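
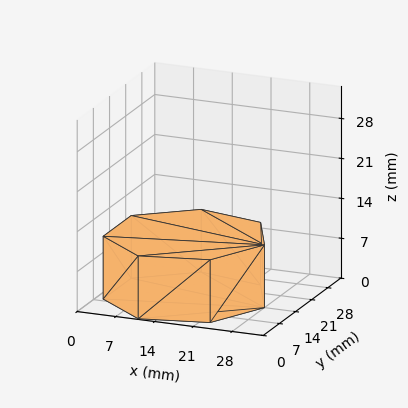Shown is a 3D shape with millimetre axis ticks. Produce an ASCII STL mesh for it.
Reading the render: the shape is a regular 7-sided prism (a cylinder approximated with 7 flat sides), circumscribed radius ≈ 14 mm, height ≈ 11 mm (dimensions read to the nearest mm from the axis ticks). For the STL, each face is triangulated and given an outward normal.

solid part
  facet normal 0.0000 0.0000 -1.0000
    outer loop
      vertex 10.88 27.65 0.00
      vertex 22.73 24.95 0.00
      vertex 28.00 14.00 0.00
    endloop
  endfacet
  facet normal 0.0000 0.0000 -1.0000
    outer loop
      vertex 1.39 20.07 0.00
      vertex 10.88 27.65 0.00
      vertex 28.00 14.00 0.00
    endloop
  endfacet
  facet normal 0.0000 0.0000 -1.0000
    outer loop
      vertex 1.39 7.93 0.00
      vertex 1.39 20.07 0.00
      vertex 28.00 14.00 0.00
    endloop
  endfacet
  facet normal 0.0000 0.0000 -1.0000
    outer loop
      vertex 10.88 0.35 0.00
      vertex 1.39 7.93 0.00
      vertex 28.00 14.00 0.00
    endloop
  endfacet
  facet normal 0.0000 0.0000 -1.0000
    outer loop
      vertex 22.73 3.05 0.00
      vertex 10.88 0.35 0.00
      vertex 28.00 14.00 0.00
    endloop
  endfacet
  facet normal 0.0000 0.0000 1.0000
    outer loop
      vertex 28.00 14.00 11.00
      vertex 22.73 24.95 11.00
      vertex 10.88 27.65 11.00
    endloop
  endfacet
  facet normal 0.0000 0.0000 1.0000
    outer loop
      vertex 28.00 14.00 11.00
      vertex 10.88 27.65 11.00
      vertex 1.39 20.07 11.00
    endloop
  endfacet
  facet normal 0.0000 0.0000 1.0000
    outer loop
      vertex 28.00 14.00 11.00
      vertex 1.39 20.07 11.00
      vertex 1.39 7.93 11.00
    endloop
  endfacet
  facet normal 0.0000 0.0000 1.0000
    outer loop
      vertex 28.00 14.00 11.00
      vertex 1.39 7.93 11.00
      vertex 10.88 0.35 11.00
    endloop
  endfacet
  facet normal 0.0000 0.0000 1.0000
    outer loop
      vertex 28.00 14.00 11.00
      vertex 10.88 0.35 11.00
      vertex 22.73 3.05 11.00
    endloop
  endfacet
  facet normal 0.9011 0.4337 0.0000
    outer loop
      vertex 28.00 14.00 0.00
      vertex 22.73 24.95 0.00
      vertex 22.73 24.95 11.00
    endloop
  endfacet
  facet normal 0.9011 0.4337 0.0000
    outer loop
      vertex 28.00 14.00 0.00
      vertex 22.73 24.95 11.00
      vertex 28.00 14.00 11.00
    endloop
  endfacet
  facet normal 0.2222 0.9750 0.0000
    outer loop
      vertex 22.73 24.95 0.00
      vertex 10.88 27.65 0.00
      vertex 10.88 27.65 11.00
    endloop
  endfacet
  facet normal 0.2222 0.9750 0.0000
    outer loop
      vertex 22.73 24.95 0.00
      vertex 10.88 27.65 11.00
      vertex 22.73 24.95 11.00
    endloop
  endfacet
  facet normal -0.6241 0.7814 0.0000
    outer loop
      vertex 10.88 27.65 0.00
      vertex 1.39 20.07 0.00
      vertex 1.39 20.07 11.00
    endloop
  endfacet
  facet normal -0.6241 0.7814 0.0000
    outer loop
      vertex 10.88 27.65 0.00
      vertex 1.39 20.07 11.00
      vertex 10.88 27.65 11.00
    endloop
  endfacet
  facet normal -1.0000 0.0000 0.0000
    outer loop
      vertex 1.39 20.07 0.00
      vertex 1.39 7.93 0.00
      vertex 1.39 7.93 11.00
    endloop
  endfacet
  facet normal -1.0000 0.0000 0.0000
    outer loop
      vertex 1.39 20.07 0.00
      vertex 1.39 7.93 11.00
      vertex 1.39 20.07 11.00
    endloop
  endfacet
  facet normal -0.6241 -0.7814 0.0000
    outer loop
      vertex 1.39 7.93 0.00
      vertex 10.88 0.35 0.00
      vertex 10.88 0.35 11.00
    endloop
  endfacet
  facet normal -0.6241 -0.7814 0.0000
    outer loop
      vertex 1.39 7.93 0.00
      vertex 10.88 0.35 11.00
      vertex 1.39 7.93 11.00
    endloop
  endfacet
  facet normal 0.2222 -0.9750 0.0000
    outer loop
      vertex 10.88 0.35 0.00
      vertex 22.73 3.05 0.00
      vertex 22.73 3.05 11.00
    endloop
  endfacet
  facet normal 0.2222 -0.9750 0.0000
    outer loop
      vertex 10.88 0.35 0.00
      vertex 22.73 3.05 11.00
      vertex 10.88 0.35 11.00
    endloop
  endfacet
  facet normal 0.9011 -0.4337 0.0000
    outer loop
      vertex 22.73 3.05 0.00
      vertex 28.00 14.00 0.00
      vertex 28.00 14.00 11.00
    endloop
  endfacet
  facet normal 0.9011 -0.4337 0.0000
    outer loop
      vertex 22.73 3.05 0.00
      vertex 28.00 14.00 11.00
      vertex 22.73 3.05 11.00
    endloop
  endfacet
endsolid part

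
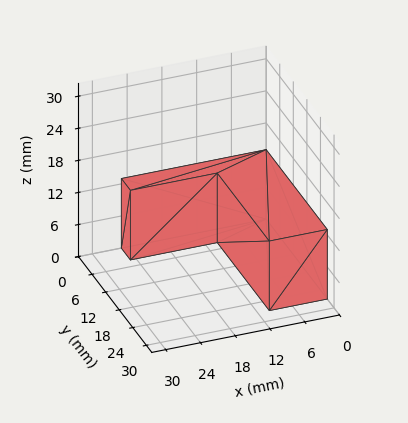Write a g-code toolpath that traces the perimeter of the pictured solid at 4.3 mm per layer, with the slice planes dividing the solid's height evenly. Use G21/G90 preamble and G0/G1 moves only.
Reading the render: the shape is an L-shaped prism: outer 25 × 27 mm, arm thicknesses ≈ 4 mm (horizontal) and 10 mm (vertical), extruded 13 mm in z (dimensions read to the nearest mm from the axis ticks). For the g-code, the solid's height is divided into equal slices at the stated Δz and each level perimeter traced with G1 moves after a G0 lift.

; perimeter-only toolpath
G21 ; units = mm
G90 ; absolute positioning
G28 ; home
; layer 1
G0 Z4.3
G0 X0.0 Y0.0
G1 X25.0 Y0.0
G1 X25.0 Y4.0
G1 X10.0 Y4.0
G1 X10.0 Y27.0
G1 X0.0 Y27.0
G1 X0.0 Y0.0
; layer 2
G0 Z8.7
G0 X0.0 Y0.0
G1 X25.0 Y0.0
G1 X25.0 Y4.0
G1 X10.0 Y4.0
G1 X10.0 Y27.0
G1 X0.0 Y27.0
G1 X0.0 Y0.0
; layer 3
G0 Z13.0
G0 X0.0 Y0.0
G1 X25.0 Y0.0
G1 X25.0 Y4.0
G1 X10.0 Y4.0
G1 X10.0 Y27.0
G1 X0.0 Y27.0
G1 X0.0 Y0.0
M2 ; end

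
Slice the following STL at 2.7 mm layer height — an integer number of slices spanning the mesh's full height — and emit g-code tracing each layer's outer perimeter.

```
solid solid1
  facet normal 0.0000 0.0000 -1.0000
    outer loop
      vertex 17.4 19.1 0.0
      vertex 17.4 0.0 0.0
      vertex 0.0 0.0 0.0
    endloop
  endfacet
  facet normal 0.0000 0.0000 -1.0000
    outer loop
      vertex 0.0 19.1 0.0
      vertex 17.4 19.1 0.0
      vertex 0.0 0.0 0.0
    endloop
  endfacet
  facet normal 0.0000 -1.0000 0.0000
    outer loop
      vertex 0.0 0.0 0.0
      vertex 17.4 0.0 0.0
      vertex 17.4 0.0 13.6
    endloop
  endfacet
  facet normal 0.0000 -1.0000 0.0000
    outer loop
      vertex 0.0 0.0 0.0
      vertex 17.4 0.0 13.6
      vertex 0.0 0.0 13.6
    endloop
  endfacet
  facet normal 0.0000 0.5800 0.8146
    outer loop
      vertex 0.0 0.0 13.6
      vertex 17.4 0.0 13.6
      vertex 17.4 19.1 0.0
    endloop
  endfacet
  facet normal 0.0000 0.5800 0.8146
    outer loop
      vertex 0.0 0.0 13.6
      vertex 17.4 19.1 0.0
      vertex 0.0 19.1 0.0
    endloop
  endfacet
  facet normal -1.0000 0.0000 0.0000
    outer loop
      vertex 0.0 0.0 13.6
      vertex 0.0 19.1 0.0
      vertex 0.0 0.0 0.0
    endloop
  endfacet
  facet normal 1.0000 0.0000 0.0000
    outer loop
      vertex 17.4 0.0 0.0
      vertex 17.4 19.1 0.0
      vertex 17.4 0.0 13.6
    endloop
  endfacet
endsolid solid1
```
; perimeter-only toolpath
G21 ; units = mm
G90 ; absolute positioning
G28 ; home
; layer 1
G0 Z2.7
G0 X0.0 Y0.0
G1 X17.4 Y0.0
G1 X17.4 Y15.3
G1 X0.0 Y15.3
G1 X0.0 Y0.0
; layer 2
G0 Z5.4
G0 X0.0 Y0.0
G1 X17.4 Y0.0
G1 X17.4 Y11.5
G1 X0.0 Y11.5
G1 X0.0 Y0.0
; layer 3
G0 Z8.2
G0 X0.0 Y0.0
G1 X17.4 Y0.0
G1 X17.4 Y7.6
G1 X0.0 Y7.6
G1 X0.0 Y0.0
; layer 4
G0 Z10.9
G0 X0.0 Y0.0
G1 X17.4 Y0.0
G1 X17.4 Y3.8
G1 X0.0 Y3.8
G1 X0.0 Y0.0
M2 ; end

The solid is a wedge (ramp): 17.4 × 19.1 mm base, rising to 13.6 mm along the y=0 edge and sloping linearly to z=0 at y=19.1. Slicing at Δz = 2.7 mm — 5 equal slices spanning the solid's height, so layer i sits at z = i·h/5 — gives 4 non-empty perimeters. Each is a 4-segment closed polygon; G0 lifts to the layer z and rapids to the start vertex, then G1 traces the edges. The cross-section shrinks linearly with z (the slice at the apex is degenerate and omitted).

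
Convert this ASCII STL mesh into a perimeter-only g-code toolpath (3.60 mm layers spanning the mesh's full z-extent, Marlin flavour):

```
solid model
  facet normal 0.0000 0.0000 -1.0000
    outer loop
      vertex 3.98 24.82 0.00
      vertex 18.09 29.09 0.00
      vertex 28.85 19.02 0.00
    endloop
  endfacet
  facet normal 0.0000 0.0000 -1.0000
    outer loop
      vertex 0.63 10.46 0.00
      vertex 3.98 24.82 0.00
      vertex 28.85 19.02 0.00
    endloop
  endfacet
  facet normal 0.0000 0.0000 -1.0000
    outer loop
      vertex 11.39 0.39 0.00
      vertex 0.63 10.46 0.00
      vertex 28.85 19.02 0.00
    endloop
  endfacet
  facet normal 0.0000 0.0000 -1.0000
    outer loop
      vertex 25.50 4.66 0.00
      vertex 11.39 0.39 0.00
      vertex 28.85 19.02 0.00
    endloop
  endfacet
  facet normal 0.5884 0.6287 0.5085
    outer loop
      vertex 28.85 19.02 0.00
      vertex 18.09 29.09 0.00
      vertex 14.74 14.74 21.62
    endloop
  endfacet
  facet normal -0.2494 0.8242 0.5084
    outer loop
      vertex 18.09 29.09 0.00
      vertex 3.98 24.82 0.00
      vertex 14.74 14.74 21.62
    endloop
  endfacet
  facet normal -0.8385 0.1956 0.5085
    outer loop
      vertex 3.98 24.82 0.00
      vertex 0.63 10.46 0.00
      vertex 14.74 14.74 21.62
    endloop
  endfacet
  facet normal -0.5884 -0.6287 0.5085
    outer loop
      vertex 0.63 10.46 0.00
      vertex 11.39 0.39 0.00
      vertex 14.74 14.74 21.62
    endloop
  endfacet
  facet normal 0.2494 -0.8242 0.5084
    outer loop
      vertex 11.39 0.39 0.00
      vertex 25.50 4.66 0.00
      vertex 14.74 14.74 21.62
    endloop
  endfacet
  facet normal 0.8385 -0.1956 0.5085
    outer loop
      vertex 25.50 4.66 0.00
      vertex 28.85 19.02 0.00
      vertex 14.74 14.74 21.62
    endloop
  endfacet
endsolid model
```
; perimeter-only toolpath
G21 ; units = mm
G90 ; absolute positioning
G28 ; home
; layer 1
G0 Z3.60
G0 X26.50 Y18.31
G1 X17.53 Y26.70
G1 X5.77 Y23.14
G1 X2.98 Y11.17
G1 X11.95 Y2.78
G1 X23.71 Y6.34
G1 X26.50 Y18.31
; layer 2
G0 Z7.21
G0 X24.15 Y17.59
G1 X16.97 Y24.31
G1 X7.57 Y21.46
G1 X5.33 Y11.89
G1 X12.51 Y5.17
G1 X21.91 Y8.02
G1 X24.15 Y17.59
; layer 3
G0 Z10.81
G0 X21.80 Y16.88
G1 X16.41 Y21.91
G1 X9.36 Y19.78
G1 X7.69 Y12.60
G1 X13.07 Y7.57
G1 X20.12 Y9.70
G1 X21.80 Y16.88
; layer 4
G0 Z14.41
G0 X19.44 Y16.17
G1 X15.86 Y19.52
G1 X11.15 Y18.10
G1 X10.04 Y13.31
G1 X13.62 Y9.96
G1 X18.33 Y11.38
G1 X19.44 Y16.17
; layer 5
G0 Z18.02
G0 X17.09 Y15.45
G1 X15.30 Y17.13
G1 X12.95 Y16.42
G1 X12.39 Y14.03
G1 X14.18 Y12.35
G1 X16.53 Y13.06
G1 X17.09 Y15.45
M2 ; end

The solid is a regular 6-sided pyramid, base circumscribed radius ≈ 14.7 mm, apex at z ≈ 21.6 mm. Slicing at Δz = 3.60 mm — 6 equal slices spanning the solid's height, so layer i sits at z = i·h/6 — gives 5 non-empty perimeters. Each is a 6-segment closed polygon; G0 lifts to the layer z and rapids to the start vertex, then G1 traces the edges. The cross-section shrinks linearly with z (the slice at the apex is degenerate and omitted).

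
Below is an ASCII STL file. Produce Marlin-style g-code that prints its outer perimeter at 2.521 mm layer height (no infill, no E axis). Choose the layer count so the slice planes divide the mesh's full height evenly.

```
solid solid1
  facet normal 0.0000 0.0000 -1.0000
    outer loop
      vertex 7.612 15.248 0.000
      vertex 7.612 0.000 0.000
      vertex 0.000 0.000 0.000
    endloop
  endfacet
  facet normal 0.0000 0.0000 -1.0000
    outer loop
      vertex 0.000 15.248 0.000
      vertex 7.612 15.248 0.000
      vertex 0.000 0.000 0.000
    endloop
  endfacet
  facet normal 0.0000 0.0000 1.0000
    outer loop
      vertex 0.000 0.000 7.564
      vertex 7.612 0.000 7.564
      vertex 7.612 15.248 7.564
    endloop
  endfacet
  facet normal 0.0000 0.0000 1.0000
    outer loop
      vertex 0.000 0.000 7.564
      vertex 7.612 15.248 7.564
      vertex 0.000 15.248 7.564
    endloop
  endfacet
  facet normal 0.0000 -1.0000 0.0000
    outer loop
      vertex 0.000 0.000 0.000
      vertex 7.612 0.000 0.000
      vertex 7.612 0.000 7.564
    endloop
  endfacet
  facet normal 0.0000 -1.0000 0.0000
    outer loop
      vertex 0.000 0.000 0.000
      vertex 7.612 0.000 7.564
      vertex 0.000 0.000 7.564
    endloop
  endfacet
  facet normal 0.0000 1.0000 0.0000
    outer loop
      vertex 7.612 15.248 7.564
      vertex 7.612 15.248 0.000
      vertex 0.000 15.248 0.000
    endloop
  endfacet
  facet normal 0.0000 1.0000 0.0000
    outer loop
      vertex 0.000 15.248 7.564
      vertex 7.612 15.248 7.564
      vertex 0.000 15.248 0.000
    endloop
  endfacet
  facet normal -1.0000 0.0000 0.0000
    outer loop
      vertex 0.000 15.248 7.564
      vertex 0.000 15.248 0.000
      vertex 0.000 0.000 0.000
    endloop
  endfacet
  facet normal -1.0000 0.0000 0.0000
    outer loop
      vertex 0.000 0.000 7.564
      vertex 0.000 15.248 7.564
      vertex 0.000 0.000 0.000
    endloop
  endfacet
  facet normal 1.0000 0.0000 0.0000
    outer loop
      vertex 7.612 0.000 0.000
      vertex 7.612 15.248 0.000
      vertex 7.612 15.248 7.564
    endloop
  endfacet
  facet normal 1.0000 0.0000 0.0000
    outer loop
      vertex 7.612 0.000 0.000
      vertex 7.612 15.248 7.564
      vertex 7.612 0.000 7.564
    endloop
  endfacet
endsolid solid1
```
; perimeter-only toolpath
G21 ; units = mm
G90 ; absolute positioning
G28 ; home
; layer 1
G0 Z2.521
G0 X0.000 Y0.000
G1 X7.612 Y0.000
G1 X7.612 Y15.248
G1 X0.000 Y15.248
G1 X0.000 Y0.000
; layer 2
G0 Z5.043
G0 X0.000 Y0.000
G1 X7.612 Y0.000
G1 X7.612 Y15.248
G1 X0.000 Y15.248
G1 X0.000 Y0.000
; layer 3
G0 Z7.564
G0 X0.000 Y0.000
G1 X7.612 Y0.000
G1 X7.612 Y15.248
G1 X0.000 Y15.248
G1 X0.000 Y0.000
M2 ; end

The solid is a rectangular box, roughly 7.61 × 15.2 mm footprint and 7.56 mm tall. Slicing at Δz = 2.521 mm — 3 equal slices spanning the solid's height, so layer i sits at z = i·h/3 — gives 3 non-empty perimeters. Each is a 4-segment closed polygon; G0 lifts to the layer z and rapids to the start vertex, then G1 traces the edges.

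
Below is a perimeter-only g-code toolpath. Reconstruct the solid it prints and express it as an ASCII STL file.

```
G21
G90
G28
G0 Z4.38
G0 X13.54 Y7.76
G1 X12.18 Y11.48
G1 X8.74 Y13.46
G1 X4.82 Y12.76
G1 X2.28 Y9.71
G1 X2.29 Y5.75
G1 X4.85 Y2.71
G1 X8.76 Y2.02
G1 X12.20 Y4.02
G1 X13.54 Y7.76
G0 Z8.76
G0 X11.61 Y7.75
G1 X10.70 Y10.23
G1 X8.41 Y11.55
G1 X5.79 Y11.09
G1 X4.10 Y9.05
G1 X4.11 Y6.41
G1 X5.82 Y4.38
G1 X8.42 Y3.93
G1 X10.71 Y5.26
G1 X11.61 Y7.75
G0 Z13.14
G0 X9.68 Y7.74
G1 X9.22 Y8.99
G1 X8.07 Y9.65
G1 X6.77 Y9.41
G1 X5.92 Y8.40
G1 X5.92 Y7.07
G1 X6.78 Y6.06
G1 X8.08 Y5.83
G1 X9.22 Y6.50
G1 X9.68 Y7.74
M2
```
solid part
  facet normal 0.0000 0.0000 -1.0000
    outer loop
      vertex 9.07 15.37 0.00
      vertex 13.66 12.73 0.00
      vertex 15.48 7.76 0.00
    endloop
  endfacet
  facet normal 0.0000 0.0000 -1.0000
    outer loop
      vertex 3.85 14.43 0.00
      vertex 9.07 15.37 0.00
      vertex 15.48 7.76 0.00
    endloop
  endfacet
  facet normal 0.0000 0.0000 -1.0000
    outer loop
      vertex 0.46 10.37 0.00
      vertex 3.85 14.43 0.00
      vertex 15.48 7.76 0.00
    endloop
  endfacet
  facet normal 0.0000 0.0000 -1.0000
    outer loop
      vertex 0.47 5.08 0.00
      vertex 0.46 10.37 0.00
      vertex 15.48 7.76 0.00
    endloop
  endfacet
  facet normal 0.0000 0.0000 -1.0000
    outer loop
      vertex 3.89 1.03 0.00
      vertex 0.47 5.08 0.00
      vertex 15.48 7.76 0.00
    endloop
  endfacet
  facet normal 0.0000 0.0000 -1.0000
    outer loop
      vertex 9.10 0.12 0.00
      vertex 3.89 1.03 0.00
      vertex 15.48 7.76 0.00
    endloop
  endfacet
  facet normal 0.0000 0.0000 -1.0000
    outer loop
      vertex 13.68 2.78 0.00
      vertex 9.10 0.12 0.00
      vertex 15.48 7.76 0.00
    endloop
  endfacet
  facet normal 0.8672 0.3176 0.3835
    outer loop
      vertex 15.48 7.76 0.00
      vertex 13.66 12.73 0.00
      vertex 7.74 7.74 17.52
    endloop
  endfacet
  facet normal 0.4604 0.8005 0.3836
    outer loop
      vertex 13.66 12.73 0.00
      vertex 9.07 15.37 0.00
      vertex 7.74 7.74 17.52
    endloop
  endfacet
  facet normal -0.1637 0.9090 0.3834
    outer loop
      vertex 9.07 15.37 0.00
      vertex 3.85 14.43 0.00
      vertex 7.74 7.74 17.52
    endloop
  endfacet
  facet normal -0.7089 0.5919 0.3834
    outer loop
      vertex 3.85 14.43 0.00
      vertex 0.46 10.37 0.00
      vertex 7.74 7.74 17.52
    endloop
  endfacet
  facet normal -0.9235 -0.0017 0.3835
    outer loop
      vertex 0.46 10.37 0.00
      vertex 0.47 5.08 0.00
      vertex 7.74 7.74 17.52
    endloop
  endfacet
  facet normal -0.7057 -0.5959 0.3833
    outer loop
      vertex 0.47 5.08 0.00
      vertex 3.89 1.03 0.00
      vertex 7.74 7.74 17.52
    endloop
  endfacet
  facet normal -0.1589 -0.9098 0.3834
    outer loop
      vertex 3.89 1.03 0.00
      vertex 9.10 0.12 0.00
      vertex 7.74 7.74 17.52
    endloop
  endfacet
  facet normal 0.4639 -0.7987 0.3834
    outer loop
      vertex 9.10 0.12 0.00
      vertex 13.68 2.78 0.00
      vertex 7.74 7.74 17.52
    endloop
  endfacet
  facet normal 0.8686 -0.3140 0.3834
    outer loop
      vertex 13.68 2.78 0.00
      vertex 15.48 7.76 0.00
      vertex 7.74 7.74 17.52
    endloop
  endfacet
endsolid part

The G0 Z moves step by Δz≈4.38 mm. The G1 loops shrink linearly with z, so the solid tapers from its base footprint up to z≈17.5. Closing with a flat bottom cap and the tapered top and triangulating gives 16 facets — a regular 9-sided pyramid, base circumscribed radius ≈ 7.74 mm, apex at z ≈ 17.5 mm.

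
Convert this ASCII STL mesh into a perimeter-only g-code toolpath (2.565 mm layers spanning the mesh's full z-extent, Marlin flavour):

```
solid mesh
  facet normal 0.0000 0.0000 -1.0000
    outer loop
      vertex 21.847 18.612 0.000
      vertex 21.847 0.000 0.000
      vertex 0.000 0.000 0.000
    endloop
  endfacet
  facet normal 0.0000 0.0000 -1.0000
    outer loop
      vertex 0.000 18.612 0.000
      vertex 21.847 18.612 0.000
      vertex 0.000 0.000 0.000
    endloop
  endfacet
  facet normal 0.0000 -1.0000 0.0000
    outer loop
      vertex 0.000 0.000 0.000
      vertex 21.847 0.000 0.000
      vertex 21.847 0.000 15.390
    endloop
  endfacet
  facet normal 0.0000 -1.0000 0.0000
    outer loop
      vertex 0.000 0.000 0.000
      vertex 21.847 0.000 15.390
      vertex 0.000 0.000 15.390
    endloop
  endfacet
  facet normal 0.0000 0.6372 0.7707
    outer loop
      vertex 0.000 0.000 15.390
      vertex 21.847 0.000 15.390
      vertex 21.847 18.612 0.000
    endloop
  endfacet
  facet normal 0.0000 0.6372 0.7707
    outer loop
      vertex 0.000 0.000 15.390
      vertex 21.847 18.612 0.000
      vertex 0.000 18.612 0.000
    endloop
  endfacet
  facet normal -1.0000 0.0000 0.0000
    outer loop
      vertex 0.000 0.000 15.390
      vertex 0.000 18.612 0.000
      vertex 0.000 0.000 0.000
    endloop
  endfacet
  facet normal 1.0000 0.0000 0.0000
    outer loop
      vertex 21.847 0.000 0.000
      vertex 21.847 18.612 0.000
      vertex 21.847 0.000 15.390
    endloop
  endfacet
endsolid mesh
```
; perimeter-only toolpath
G21 ; units = mm
G90 ; absolute positioning
G28 ; home
; layer 1
G0 Z2.565
G0 X0.000 Y0.000
G1 X21.847 Y0.000
G1 X21.847 Y15.510
G1 X0.000 Y15.510
G1 X0.000 Y0.000
; layer 2
G0 Z5.130
G0 X0.000 Y0.000
G1 X21.847 Y0.000
G1 X21.847 Y12.408
G1 X0.000 Y12.408
G1 X0.000 Y0.000
; layer 3
G0 Z7.695
G0 X0.000 Y0.000
G1 X21.847 Y0.000
G1 X21.847 Y9.306
G1 X0.000 Y9.306
G1 X0.000 Y0.000
; layer 4
G0 Z10.260
G0 X0.000 Y0.000
G1 X21.847 Y0.000
G1 X21.847 Y6.204
G1 X0.000 Y6.204
G1 X0.000 Y0.000
; layer 5
G0 Z12.825
G0 X0.000 Y0.000
G1 X21.847 Y0.000
G1 X21.847 Y3.102
G1 X0.000 Y3.102
G1 X0.000 Y0.000
M2 ; end

The solid is a wedge (ramp): 21.8 × 18.6 mm base, rising to 15.4 mm along the y=0 edge and sloping linearly to z=0 at y=18.6. Slicing at Δz = 2.565 mm — 6 equal slices spanning the solid's height, so layer i sits at z = i·h/6 — gives 5 non-empty perimeters. Each is a 4-segment closed polygon; G0 lifts to the layer z and rapids to the start vertex, then G1 traces the edges. The cross-section shrinks linearly with z (the slice at the apex is degenerate and omitted).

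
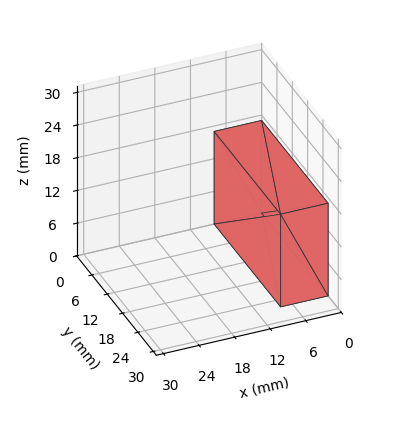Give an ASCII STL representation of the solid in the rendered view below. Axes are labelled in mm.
Reading the render: the shape is a rectangular box, roughly 8 × 26 mm footprint and 17 mm tall (dimensions read to the nearest mm from the axis ticks). For the STL, each face is triangulated and given an outward normal.

solid part
  facet normal 0.0000 0.0000 -1.0000
    outer loop
      vertex 8.0 26.0 0.0
      vertex 8.0 0.0 0.0
      vertex 0.0 0.0 0.0
    endloop
  endfacet
  facet normal 0.0000 0.0000 -1.0000
    outer loop
      vertex 0.0 26.0 0.0
      vertex 8.0 26.0 0.0
      vertex 0.0 0.0 0.0
    endloop
  endfacet
  facet normal 0.0000 0.0000 1.0000
    outer loop
      vertex 0.0 0.0 17.0
      vertex 8.0 0.0 17.0
      vertex 8.0 26.0 17.0
    endloop
  endfacet
  facet normal 0.0000 0.0000 1.0000
    outer loop
      vertex 0.0 0.0 17.0
      vertex 8.0 26.0 17.0
      vertex 0.0 26.0 17.0
    endloop
  endfacet
  facet normal 0.0000 -1.0000 0.0000
    outer loop
      vertex 0.0 0.0 0.0
      vertex 8.0 0.0 0.0
      vertex 8.0 0.0 17.0
    endloop
  endfacet
  facet normal 0.0000 -1.0000 0.0000
    outer loop
      vertex 0.0 0.0 0.0
      vertex 8.0 0.0 17.0
      vertex 0.0 0.0 17.0
    endloop
  endfacet
  facet normal 0.0000 1.0000 0.0000
    outer loop
      vertex 8.0 26.0 17.0
      vertex 8.0 26.0 0.0
      vertex 0.0 26.0 0.0
    endloop
  endfacet
  facet normal 0.0000 1.0000 0.0000
    outer loop
      vertex 0.0 26.0 17.0
      vertex 8.0 26.0 17.0
      vertex 0.0 26.0 0.0
    endloop
  endfacet
  facet normal -1.0000 0.0000 0.0000
    outer loop
      vertex 0.0 26.0 17.0
      vertex 0.0 26.0 0.0
      vertex 0.0 0.0 0.0
    endloop
  endfacet
  facet normal -1.0000 0.0000 0.0000
    outer loop
      vertex 0.0 0.0 17.0
      vertex 0.0 26.0 17.0
      vertex 0.0 0.0 0.0
    endloop
  endfacet
  facet normal 1.0000 0.0000 0.0000
    outer loop
      vertex 8.0 0.0 0.0
      vertex 8.0 26.0 0.0
      vertex 8.0 26.0 17.0
    endloop
  endfacet
  facet normal 1.0000 0.0000 0.0000
    outer loop
      vertex 8.0 0.0 0.0
      vertex 8.0 26.0 17.0
      vertex 8.0 0.0 17.0
    endloop
  endfacet
endsolid part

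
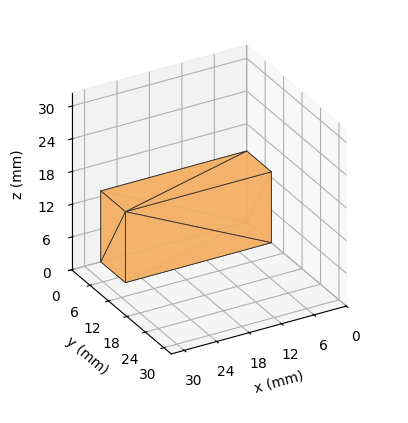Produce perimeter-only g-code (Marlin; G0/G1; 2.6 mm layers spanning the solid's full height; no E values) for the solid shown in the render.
Reading the render: the shape is a rectangular box, roughly 27 × 8 mm footprint and 13 mm tall (dimensions read to the nearest mm from the axis ticks). For the g-code, the solid's height is divided into equal slices at the stated Δz and each level perimeter traced with G1 moves after a G0 lift.

; perimeter-only toolpath
G21 ; units = mm
G90 ; absolute positioning
G28 ; home
; layer 1
G0 Z2.6
G0 X0.0 Y0.0
G1 X27.0 Y0.0
G1 X27.0 Y8.0
G1 X0.0 Y8.0
G1 X0.0 Y0.0
; layer 2
G0 Z5.2
G0 X0.0 Y0.0
G1 X27.0 Y0.0
G1 X27.0 Y8.0
G1 X0.0 Y8.0
G1 X0.0 Y0.0
; layer 3
G0 Z7.8
G0 X0.0 Y0.0
G1 X27.0 Y0.0
G1 X27.0 Y8.0
G1 X0.0 Y8.0
G1 X0.0 Y0.0
; layer 4
G0 Z10.4
G0 X0.0 Y0.0
G1 X27.0 Y0.0
G1 X27.0 Y8.0
G1 X0.0 Y8.0
G1 X0.0 Y0.0
; layer 5
G0 Z13.0
G0 X0.0 Y0.0
G1 X27.0 Y0.0
G1 X27.0 Y8.0
G1 X0.0 Y8.0
G1 X0.0 Y0.0
M2 ; end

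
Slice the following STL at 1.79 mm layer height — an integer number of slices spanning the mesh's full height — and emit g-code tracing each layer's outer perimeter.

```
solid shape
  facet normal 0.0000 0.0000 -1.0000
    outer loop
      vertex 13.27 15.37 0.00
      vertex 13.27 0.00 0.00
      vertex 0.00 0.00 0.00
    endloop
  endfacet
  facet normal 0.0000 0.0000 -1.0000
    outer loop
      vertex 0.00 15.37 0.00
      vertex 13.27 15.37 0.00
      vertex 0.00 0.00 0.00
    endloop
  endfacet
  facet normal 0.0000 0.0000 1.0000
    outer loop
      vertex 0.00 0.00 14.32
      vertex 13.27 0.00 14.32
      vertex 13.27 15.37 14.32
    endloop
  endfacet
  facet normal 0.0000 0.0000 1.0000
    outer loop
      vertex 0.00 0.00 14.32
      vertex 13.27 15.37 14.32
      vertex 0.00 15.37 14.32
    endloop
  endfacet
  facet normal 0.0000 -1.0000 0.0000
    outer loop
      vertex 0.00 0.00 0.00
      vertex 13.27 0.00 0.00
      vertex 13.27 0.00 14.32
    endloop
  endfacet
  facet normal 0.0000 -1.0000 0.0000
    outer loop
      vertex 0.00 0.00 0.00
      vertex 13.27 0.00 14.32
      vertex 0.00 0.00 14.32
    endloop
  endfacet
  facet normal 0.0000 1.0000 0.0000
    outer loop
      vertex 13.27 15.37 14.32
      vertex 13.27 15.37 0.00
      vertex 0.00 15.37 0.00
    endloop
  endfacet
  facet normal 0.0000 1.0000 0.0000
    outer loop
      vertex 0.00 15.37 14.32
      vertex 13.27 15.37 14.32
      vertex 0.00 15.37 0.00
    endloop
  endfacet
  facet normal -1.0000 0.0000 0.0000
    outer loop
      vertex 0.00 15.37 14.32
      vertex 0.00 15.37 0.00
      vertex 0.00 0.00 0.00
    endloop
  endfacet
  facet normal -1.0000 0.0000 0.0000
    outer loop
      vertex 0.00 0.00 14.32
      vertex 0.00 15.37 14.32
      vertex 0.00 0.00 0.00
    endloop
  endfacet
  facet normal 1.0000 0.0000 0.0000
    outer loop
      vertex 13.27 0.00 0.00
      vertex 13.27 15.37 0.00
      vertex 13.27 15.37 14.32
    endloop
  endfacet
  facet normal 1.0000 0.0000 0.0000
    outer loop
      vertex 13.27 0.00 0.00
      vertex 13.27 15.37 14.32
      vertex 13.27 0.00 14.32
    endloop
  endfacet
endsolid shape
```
; perimeter-only toolpath
G21 ; units = mm
G90 ; absolute positioning
G28 ; home
; layer 1
G0 Z1.79
G0 X0.00 Y0.00
G1 X13.27 Y0.00
G1 X13.27 Y15.37
G1 X0.00 Y15.37
G1 X0.00 Y0.00
; layer 2
G0 Z3.58
G0 X0.00 Y0.00
G1 X13.27 Y0.00
G1 X13.27 Y15.37
G1 X0.00 Y15.37
G1 X0.00 Y0.00
; layer 3
G0 Z5.37
G0 X0.00 Y0.00
G1 X13.27 Y0.00
G1 X13.27 Y15.37
G1 X0.00 Y15.37
G1 X0.00 Y0.00
; layer 4
G0 Z7.16
G0 X0.00 Y0.00
G1 X13.27 Y0.00
G1 X13.27 Y15.37
G1 X0.00 Y15.37
G1 X0.00 Y0.00
; layer 5
G0 Z8.95
G0 X0.00 Y0.00
G1 X13.27 Y0.00
G1 X13.27 Y15.37
G1 X0.00 Y15.37
G1 X0.00 Y0.00
; layer 6
G0 Z10.74
G0 X0.00 Y0.00
G1 X13.27 Y0.00
G1 X13.27 Y15.37
G1 X0.00 Y15.37
G1 X0.00 Y0.00
; layer 7
G0 Z12.53
G0 X0.00 Y0.00
G1 X13.27 Y0.00
G1 X13.27 Y15.37
G1 X0.00 Y15.37
G1 X0.00 Y0.00
; layer 8
G0 Z14.32
G0 X0.00 Y0.00
G1 X13.27 Y0.00
G1 X13.27 Y15.37
G1 X0.00 Y15.37
G1 X0.00 Y0.00
M2 ; end

The solid is a rectangular box, roughly 13.3 × 15.4 mm footprint and 14.3 mm tall. Slicing at Δz = 1.79 mm — 8 equal slices spanning the solid's height, so layer i sits at z = i·h/8 — gives 8 non-empty perimeters. Each is a 4-segment closed polygon; G0 lifts to the layer z and rapids to the start vertex, then G1 traces the edges.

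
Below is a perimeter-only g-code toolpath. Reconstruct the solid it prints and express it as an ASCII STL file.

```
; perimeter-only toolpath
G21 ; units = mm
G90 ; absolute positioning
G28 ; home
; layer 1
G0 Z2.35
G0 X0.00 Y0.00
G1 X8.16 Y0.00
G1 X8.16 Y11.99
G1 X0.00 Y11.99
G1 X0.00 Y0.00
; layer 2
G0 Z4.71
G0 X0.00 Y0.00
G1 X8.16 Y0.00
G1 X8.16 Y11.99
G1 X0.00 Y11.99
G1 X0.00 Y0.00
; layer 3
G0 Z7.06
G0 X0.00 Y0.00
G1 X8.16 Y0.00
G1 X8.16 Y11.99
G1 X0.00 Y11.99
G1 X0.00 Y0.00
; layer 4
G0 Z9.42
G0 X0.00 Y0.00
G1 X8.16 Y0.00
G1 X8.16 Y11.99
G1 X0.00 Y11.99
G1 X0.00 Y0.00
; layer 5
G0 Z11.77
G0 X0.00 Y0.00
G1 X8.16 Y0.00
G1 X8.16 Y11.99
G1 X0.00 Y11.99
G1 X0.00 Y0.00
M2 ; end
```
solid part
  facet normal 0.0000 0.0000 -1.0000
    outer loop
      vertex 8.16 11.99 0.00
      vertex 8.16 0.00 0.00
      vertex 0.00 0.00 0.00
    endloop
  endfacet
  facet normal 0.0000 0.0000 -1.0000
    outer loop
      vertex 0.00 11.99 0.00
      vertex 8.16 11.99 0.00
      vertex 0.00 0.00 0.00
    endloop
  endfacet
  facet normal 0.0000 0.0000 1.0000
    outer loop
      vertex 0.00 0.00 11.77
      vertex 8.16 0.00 11.77
      vertex 8.16 11.99 11.77
    endloop
  endfacet
  facet normal 0.0000 0.0000 1.0000
    outer loop
      vertex 0.00 0.00 11.77
      vertex 8.16 11.99 11.77
      vertex 0.00 11.99 11.77
    endloop
  endfacet
  facet normal 0.0000 -1.0000 0.0000
    outer loop
      vertex 0.00 0.00 0.00
      vertex 8.16 0.00 0.00
      vertex 8.16 0.00 11.77
    endloop
  endfacet
  facet normal 0.0000 -1.0000 0.0000
    outer loop
      vertex 0.00 0.00 0.00
      vertex 8.16 0.00 11.77
      vertex 0.00 0.00 11.77
    endloop
  endfacet
  facet normal 0.0000 1.0000 0.0000
    outer loop
      vertex 8.16 11.99 11.77
      vertex 8.16 11.99 0.00
      vertex 0.00 11.99 0.00
    endloop
  endfacet
  facet normal 0.0000 1.0000 0.0000
    outer loop
      vertex 0.00 11.99 11.77
      vertex 8.16 11.99 11.77
      vertex 0.00 11.99 0.00
    endloop
  endfacet
  facet normal -1.0000 0.0000 0.0000
    outer loop
      vertex 0.00 11.99 11.77
      vertex 0.00 11.99 0.00
      vertex 0.00 0.00 0.00
    endloop
  endfacet
  facet normal -1.0000 0.0000 0.0000
    outer loop
      vertex 0.00 0.00 11.77
      vertex 0.00 11.99 11.77
      vertex 0.00 0.00 0.00
    endloop
  endfacet
  facet normal 1.0000 0.0000 0.0000
    outer loop
      vertex 8.16 0.00 0.00
      vertex 8.16 11.99 0.00
      vertex 8.16 11.99 11.77
    endloop
  endfacet
  facet normal 1.0000 0.0000 0.0000
    outer loop
      vertex 8.16 0.00 0.00
      vertex 8.16 11.99 11.77
      vertex 8.16 0.00 11.77
    endloop
  endfacet
endsolid part

The G0 Z moves step by Δz≈2.35 mm. Every layer's G1 loop is the same polygon, so the solid is a straight extrusion of it from z=0 to z≈11.8. Closing with flat bottom and top caps and triangulating gives 12 facets — a rectangular box, roughly 8.16 × 12 mm footprint and 11.8 mm tall.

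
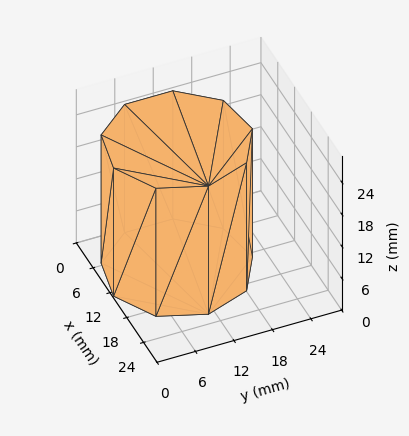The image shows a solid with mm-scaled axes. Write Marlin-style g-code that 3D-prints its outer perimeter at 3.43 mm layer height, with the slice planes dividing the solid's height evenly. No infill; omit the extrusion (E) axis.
Reading the render: the shape is a regular 9-sided prism (a cylinder approximated with 9 flat sides), circumscribed radius ≈ 11 mm, height ≈ 24 mm (dimensions read to the nearest mm from the axis ticks). For the g-code, the solid's height is divided into equal slices at the stated Δz and each level perimeter traced with G1 moves after a G0 lift.

; perimeter-only toolpath
G21 ; units = mm
G90 ; absolute positioning
G28 ; home
; layer 1
G0 Z3.43
G0 X22.00 Y11.00
G1 X19.43 Y18.07
G1 X12.91 Y21.83
G1 X5.50 Y20.53
G1 X0.66 Y14.76
G1 X0.66 Y7.24
G1 X5.50 Y1.47
G1 X12.91 Y0.17
G1 X19.43 Y3.93
G1 X22.00 Y11.00
; layer 2
G0 Z6.86
G0 X22.00 Y11.00
G1 X19.43 Y18.07
G1 X12.91 Y21.83
G1 X5.50 Y20.53
G1 X0.66 Y14.76
G1 X0.66 Y7.24
G1 X5.50 Y1.47
G1 X12.91 Y0.17
G1 X19.43 Y3.93
G1 X22.00 Y11.00
; layer 3
G0 Z10.29
G0 X22.00 Y11.00
G1 X19.43 Y18.07
G1 X12.91 Y21.83
G1 X5.50 Y20.53
G1 X0.66 Y14.76
G1 X0.66 Y7.24
G1 X5.50 Y1.47
G1 X12.91 Y0.17
G1 X19.43 Y3.93
G1 X22.00 Y11.00
; layer 4
G0 Z13.71
G0 X22.00 Y11.00
G1 X19.43 Y18.07
G1 X12.91 Y21.83
G1 X5.50 Y20.53
G1 X0.66 Y14.76
G1 X0.66 Y7.24
G1 X5.50 Y1.47
G1 X12.91 Y0.17
G1 X19.43 Y3.93
G1 X22.00 Y11.00
; layer 5
G0 Z17.14
G0 X22.00 Y11.00
G1 X19.43 Y18.07
G1 X12.91 Y21.83
G1 X5.50 Y20.53
G1 X0.66 Y14.76
G1 X0.66 Y7.24
G1 X5.50 Y1.47
G1 X12.91 Y0.17
G1 X19.43 Y3.93
G1 X22.00 Y11.00
; layer 6
G0 Z20.57
G0 X22.00 Y11.00
G1 X19.43 Y18.07
G1 X12.91 Y21.83
G1 X5.50 Y20.53
G1 X0.66 Y14.76
G1 X0.66 Y7.24
G1 X5.50 Y1.47
G1 X12.91 Y0.17
G1 X19.43 Y3.93
G1 X22.00 Y11.00
; layer 7
G0 Z24.00
G0 X22.00 Y11.00
G1 X19.43 Y18.07
G1 X12.91 Y21.83
G1 X5.50 Y20.53
G1 X0.66 Y14.76
G1 X0.66 Y7.24
G1 X5.50 Y1.47
G1 X12.91 Y0.17
G1 X19.43 Y3.93
G1 X22.00 Y11.00
M2 ; end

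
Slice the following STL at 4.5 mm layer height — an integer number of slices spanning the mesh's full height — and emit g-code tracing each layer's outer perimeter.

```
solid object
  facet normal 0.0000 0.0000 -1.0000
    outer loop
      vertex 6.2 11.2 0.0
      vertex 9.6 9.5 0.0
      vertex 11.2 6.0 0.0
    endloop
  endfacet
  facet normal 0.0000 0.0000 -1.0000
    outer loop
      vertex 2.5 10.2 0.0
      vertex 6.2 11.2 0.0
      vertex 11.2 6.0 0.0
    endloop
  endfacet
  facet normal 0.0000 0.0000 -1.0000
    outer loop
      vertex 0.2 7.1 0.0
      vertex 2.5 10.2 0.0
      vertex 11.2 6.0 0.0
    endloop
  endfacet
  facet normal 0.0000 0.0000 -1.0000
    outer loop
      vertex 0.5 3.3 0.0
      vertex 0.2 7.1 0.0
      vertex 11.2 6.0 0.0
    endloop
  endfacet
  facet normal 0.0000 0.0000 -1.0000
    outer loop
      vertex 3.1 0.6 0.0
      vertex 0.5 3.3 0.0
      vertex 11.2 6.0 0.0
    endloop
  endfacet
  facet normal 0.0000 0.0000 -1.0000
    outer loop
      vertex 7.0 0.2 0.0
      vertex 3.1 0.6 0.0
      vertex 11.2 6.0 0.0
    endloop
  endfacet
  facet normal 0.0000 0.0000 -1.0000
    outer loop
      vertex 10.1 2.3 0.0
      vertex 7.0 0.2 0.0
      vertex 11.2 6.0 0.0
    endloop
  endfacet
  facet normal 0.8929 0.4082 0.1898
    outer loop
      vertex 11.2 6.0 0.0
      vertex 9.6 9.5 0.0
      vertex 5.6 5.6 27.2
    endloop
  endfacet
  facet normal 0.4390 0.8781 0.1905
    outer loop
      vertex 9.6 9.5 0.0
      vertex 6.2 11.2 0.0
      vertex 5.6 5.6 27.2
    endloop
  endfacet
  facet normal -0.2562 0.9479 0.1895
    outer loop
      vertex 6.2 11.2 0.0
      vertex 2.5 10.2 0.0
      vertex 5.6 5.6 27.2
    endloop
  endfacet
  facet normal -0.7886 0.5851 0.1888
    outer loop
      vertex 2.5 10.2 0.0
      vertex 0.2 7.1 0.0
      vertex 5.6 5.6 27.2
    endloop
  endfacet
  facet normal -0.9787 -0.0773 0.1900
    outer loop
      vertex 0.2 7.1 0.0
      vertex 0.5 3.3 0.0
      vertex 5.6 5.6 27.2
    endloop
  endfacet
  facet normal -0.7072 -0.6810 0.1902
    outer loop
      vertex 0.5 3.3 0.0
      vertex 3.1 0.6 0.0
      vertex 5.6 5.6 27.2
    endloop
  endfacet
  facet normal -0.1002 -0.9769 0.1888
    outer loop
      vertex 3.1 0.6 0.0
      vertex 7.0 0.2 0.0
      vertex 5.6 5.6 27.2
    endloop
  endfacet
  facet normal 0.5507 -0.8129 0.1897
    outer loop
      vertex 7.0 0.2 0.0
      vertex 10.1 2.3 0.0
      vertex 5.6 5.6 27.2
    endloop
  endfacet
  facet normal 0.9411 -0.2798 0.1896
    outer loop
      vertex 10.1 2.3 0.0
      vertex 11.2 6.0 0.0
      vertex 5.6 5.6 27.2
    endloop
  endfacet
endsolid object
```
; perimeter-only toolpath
G21 ; units = mm
G90 ; absolute positioning
G28 ; home
; layer 1
G0 Z4.5
G0 X10.3 Y5.9
G1 X8.9 Y8.8
G1 X6.1 Y10.3
G1 X3.0 Y9.4
G1 X1.1 Y6.8
G1 X1.3 Y3.7
G1 X3.5 Y1.4
G1 X6.8 Y1.1
G1 X9.3 Y2.8
G1 X10.3 Y5.9
; layer 2
G0 Z9.1
G0 X9.3 Y5.9
G1 X8.3 Y8.2
G1 X6.0 Y9.3
G1 X3.5 Y8.7
G1 X2.0 Y6.6
G1 X2.2 Y4.1
G1 X3.9 Y2.3
G1 X6.5 Y2.0
G1 X8.6 Y3.4
G1 X9.3 Y5.9
; layer 3
G0 Z13.6
G0 X8.4 Y5.8
G1 X7.6 Y7.5
G1 X5.9 Y8.4
G1 X4.0 Y7.9
G1 X2.9 Y6.3
G1 X3.0 Y4.4
G1 X4.3 Y3.1
G1 X6.3 Y2.9
G1 X7.8 Y3.9
G1 X8.4 Y5.8
; layer 4
G0 Z18.1
G0 X7.5 Y5.7
G1 X6.9 Y6.9
G1 X5.8 Y7.5
G1 X4.6 Y7.1
G1 X3.8 Y6.1
G1 X3.9 Y4.8
G1 X4.8 Y3.9
G1 X6.1 Y3.8
G1 X7.1 Y4.5
G1 X7.5 Y5.7
; layer 5
G0 Z22.7
G0 X6.5 Y5.7
G1 X6.3 Y6.2
G1 X5.7 Y6.5
G1 X5.1 Y6.4
G1 X4.7 Y5.8
G1 X4.7 Y5.2
G1 X5.2 Y4.8
G1 X5.8 Y4.7
G1 X6.3 Y5.0
G1 X6.5 Y5.7
M2 ; end

The solid is a regular 9-sided pyramid, base circumscribed radius ≈ 5.6 mm, apex at z ≈ 27.2 mm. Slicing at Δz = 4.5 mm — 6 equal slices spanning the solid's height, so layer i sits at z = i·h/6 — gives 5 non-empty perimeters. Each is a 9-segment closed polygon; G0 lifts to the layer z and rapids to the start vertex, then G1 traces the edges. The cross-section shrinks linearly with z (the slice at the apex is degenerate and omitted).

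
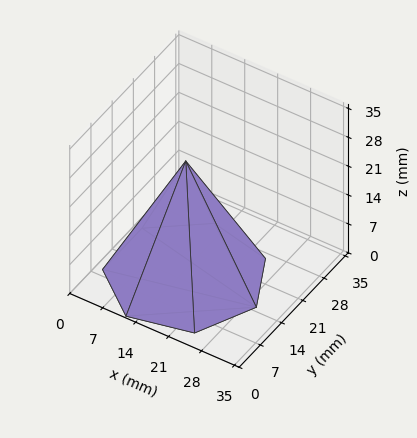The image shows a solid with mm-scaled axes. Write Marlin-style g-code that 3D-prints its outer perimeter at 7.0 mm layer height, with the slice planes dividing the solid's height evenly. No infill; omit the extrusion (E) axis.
Reading the render: the shape is a regular 7-sided pyramid, base circumscribed radius ≈ 15 mm, apex at z ≈ 28 mm (dimensions read to the nearest mm from the axis ticks). For the g-code, the solid's height is divided into equal slices at the stated Δz and each level perimeter traced with G1 moves after a G0 lift.

; perimeter-only toolpath
G21 ; units = mm
G90 ; absolute positioning
G28 ; home
; layer 1
G0 Z7.0
G0 X26.2 Y15.0
G1 X22.0 Y23.8
G1 X12.5 Y26.0
G1 X4.9 Y19.9
G1 X4.9 Y10.1
G1 X12.5 Y4.0
G1 X22.0 Y6.2
G1 X26.2 Y15.0
; layer 2
G0 Z14.0
G0 X22.5 Y15.0
G1 X19.7 Y20.9
G1 X13.3 Y22.3
G1 X8.2 Y18.2
G1 X8.2 Y11.8
G1 X13.3 Y7.7
G1 X19.7 Y9.2
G1 X22.5 Y15.0
; layer 3
G0 Z21.0
G0 X18.8 Y15.0
G1 X17.4 Y17.9
G1 X14.2 Y18.6
G1 X11.6 Y16.6
G1 X11.6 Y13.4
G1 X14.2 Y11.3
G1 X17.4 Y12.1
G1 X18.8 Y15.0
M2 ; end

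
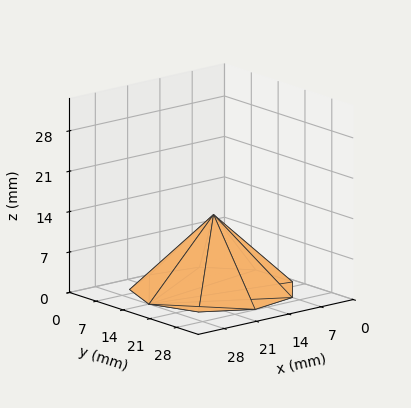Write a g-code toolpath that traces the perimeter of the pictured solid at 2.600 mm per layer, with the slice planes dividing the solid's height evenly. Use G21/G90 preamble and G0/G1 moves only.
Reading the render: the shape is a regular 9-sided pyramid, base circumscribed radius ≈ 14 mm, apex at z ≈ 13 mm (dimensions read to the nearest mm from the axis ticks). For the g-code, the solid's height is divided into equal slices at the stated Δz and each level perimeter traced with G1 moves after a G0 lift.

; perimeter-only toolpath
G21 ; units = mm
G90 ; absolute positioning
G28 ; home
; layer 1
G0 Z2.600
G0 X25.200 Y14.000
G1 X22.580 Y21.199
G1 X15.945 Y25.030
G1 X8.400 Y23.699
G1 X3.475 Y17.830
G1 X3.475 Y10.170
G1 X8.400 Y4.301
G1 X15.945 Y2.970
G1 X22.580 Y6.801
G1 X25.200 Y14.000
; layer 2
G0 Z5.200
G0 X22.400 Y14.000
G1 X20.435 Y19.399
G1 X15.459 Y22.272
G1 X9.800 Y21.274
G1 X6.106 Y16.873
G1 X6.106 Y11.127
G1 X9.800 Y6.726
G1 X15.459 Y5.728
G1 X20.435 Y8.601
G1 X22.400 Y14.000
; layer 3
G0 Z7.800
G0 X19.600 Y14.000
G1 X18.290 Y17.600
G1 X14.972 Y19.515
G1 X11.200 Y18.850
G1 X8.738 Y15.915
G1 X8.738 Y12.085
G1 X11.200 Y9.150
G1 X14.972 Y8.485
G1 X18.290 Y10.400
G1 X19.600 Y14.000
; layer 4
G0 Z10.400
G0 X16.800 Y14.000
G1 X16.145 Y15.800
G1 X14.486 Y16.757
G1 X12.600 Y16.425
G1 X11.369 Y14.958
G1 X11.369 Y13.042
G1 X12.600 Y11.575
G1 X14.486 Y11.243
G1 X16.145 Y12.200
G1 X16.800 Y14.000
M2 ; end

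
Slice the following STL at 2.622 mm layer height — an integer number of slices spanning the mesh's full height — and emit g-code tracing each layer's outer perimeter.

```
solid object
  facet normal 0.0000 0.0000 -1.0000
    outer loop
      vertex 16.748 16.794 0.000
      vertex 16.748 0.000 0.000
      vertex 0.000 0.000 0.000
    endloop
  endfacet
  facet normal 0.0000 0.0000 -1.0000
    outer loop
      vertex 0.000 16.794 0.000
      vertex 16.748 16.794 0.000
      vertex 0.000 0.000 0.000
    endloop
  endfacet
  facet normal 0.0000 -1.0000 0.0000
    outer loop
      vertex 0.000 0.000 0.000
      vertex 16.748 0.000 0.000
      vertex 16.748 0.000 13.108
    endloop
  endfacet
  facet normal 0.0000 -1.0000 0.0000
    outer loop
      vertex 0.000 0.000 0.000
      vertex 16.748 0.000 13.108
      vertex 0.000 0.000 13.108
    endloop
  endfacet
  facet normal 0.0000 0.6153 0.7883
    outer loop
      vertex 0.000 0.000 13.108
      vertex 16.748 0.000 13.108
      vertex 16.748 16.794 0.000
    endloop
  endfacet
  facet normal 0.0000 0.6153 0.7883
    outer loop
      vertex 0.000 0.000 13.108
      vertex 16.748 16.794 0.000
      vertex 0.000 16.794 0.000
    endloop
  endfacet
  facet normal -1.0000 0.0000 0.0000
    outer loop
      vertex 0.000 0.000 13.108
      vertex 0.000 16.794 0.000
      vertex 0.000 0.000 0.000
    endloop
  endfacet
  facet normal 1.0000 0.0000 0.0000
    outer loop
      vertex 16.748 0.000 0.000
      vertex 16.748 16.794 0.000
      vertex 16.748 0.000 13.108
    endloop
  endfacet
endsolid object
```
; perimeter-only toolpath
G21 ; units = mm
G90 ; absolute positioning
G28 ; home
; layer 1
G0 Z2.622
G0 X0.000 Y0.000
G1 X16.748 Y0.000
G1 X16.748 Y13.435
G1 X0.000 Y13.435
G1 X0.000 Y0.000
; layer 2
G0 Z5.243
G0 X0.000 Y0.000
G1 X16.748 Y0.000
G1 X16.748 Y10.076
G1 X0.000 Y10.076
G1 X0.000 Y0.000
; layer 3
G0 Z7.865
G0 X0.000 Y0.000
G1 X16.748 Y0.000
G1 X16.748 Y6.718
G1 X0.000 Y6.718
G1 X0.000 Y0.000
; layer 4
G0 Z10.486
G0 X0.000 Y0.000
G1 X16.748 Y0.000
G1 X16.748 Y3.359
G1 X0.000 Y3.359
G1 X0.000 Y0.000
M2 ; end

The solid is a wedge (ramp): 16.7 × 16.8 mm base, rising to 13.1 mm along the y=0 edge and sloping linearly to z=0 at y=16.8. Slicing at Δz = 2.622 mm — 5 equal slices spanning the solid's height, so layer i sits at z = i·h/5 — gives 4 non-empty perimeters. Each is a 4-segment closed polygon; G0 lifts to the layer z and rapids to the start vertex, then G1 traces the edges. The cross-section shrinks linearly with z (the slice at the apex is degenerate and omitted).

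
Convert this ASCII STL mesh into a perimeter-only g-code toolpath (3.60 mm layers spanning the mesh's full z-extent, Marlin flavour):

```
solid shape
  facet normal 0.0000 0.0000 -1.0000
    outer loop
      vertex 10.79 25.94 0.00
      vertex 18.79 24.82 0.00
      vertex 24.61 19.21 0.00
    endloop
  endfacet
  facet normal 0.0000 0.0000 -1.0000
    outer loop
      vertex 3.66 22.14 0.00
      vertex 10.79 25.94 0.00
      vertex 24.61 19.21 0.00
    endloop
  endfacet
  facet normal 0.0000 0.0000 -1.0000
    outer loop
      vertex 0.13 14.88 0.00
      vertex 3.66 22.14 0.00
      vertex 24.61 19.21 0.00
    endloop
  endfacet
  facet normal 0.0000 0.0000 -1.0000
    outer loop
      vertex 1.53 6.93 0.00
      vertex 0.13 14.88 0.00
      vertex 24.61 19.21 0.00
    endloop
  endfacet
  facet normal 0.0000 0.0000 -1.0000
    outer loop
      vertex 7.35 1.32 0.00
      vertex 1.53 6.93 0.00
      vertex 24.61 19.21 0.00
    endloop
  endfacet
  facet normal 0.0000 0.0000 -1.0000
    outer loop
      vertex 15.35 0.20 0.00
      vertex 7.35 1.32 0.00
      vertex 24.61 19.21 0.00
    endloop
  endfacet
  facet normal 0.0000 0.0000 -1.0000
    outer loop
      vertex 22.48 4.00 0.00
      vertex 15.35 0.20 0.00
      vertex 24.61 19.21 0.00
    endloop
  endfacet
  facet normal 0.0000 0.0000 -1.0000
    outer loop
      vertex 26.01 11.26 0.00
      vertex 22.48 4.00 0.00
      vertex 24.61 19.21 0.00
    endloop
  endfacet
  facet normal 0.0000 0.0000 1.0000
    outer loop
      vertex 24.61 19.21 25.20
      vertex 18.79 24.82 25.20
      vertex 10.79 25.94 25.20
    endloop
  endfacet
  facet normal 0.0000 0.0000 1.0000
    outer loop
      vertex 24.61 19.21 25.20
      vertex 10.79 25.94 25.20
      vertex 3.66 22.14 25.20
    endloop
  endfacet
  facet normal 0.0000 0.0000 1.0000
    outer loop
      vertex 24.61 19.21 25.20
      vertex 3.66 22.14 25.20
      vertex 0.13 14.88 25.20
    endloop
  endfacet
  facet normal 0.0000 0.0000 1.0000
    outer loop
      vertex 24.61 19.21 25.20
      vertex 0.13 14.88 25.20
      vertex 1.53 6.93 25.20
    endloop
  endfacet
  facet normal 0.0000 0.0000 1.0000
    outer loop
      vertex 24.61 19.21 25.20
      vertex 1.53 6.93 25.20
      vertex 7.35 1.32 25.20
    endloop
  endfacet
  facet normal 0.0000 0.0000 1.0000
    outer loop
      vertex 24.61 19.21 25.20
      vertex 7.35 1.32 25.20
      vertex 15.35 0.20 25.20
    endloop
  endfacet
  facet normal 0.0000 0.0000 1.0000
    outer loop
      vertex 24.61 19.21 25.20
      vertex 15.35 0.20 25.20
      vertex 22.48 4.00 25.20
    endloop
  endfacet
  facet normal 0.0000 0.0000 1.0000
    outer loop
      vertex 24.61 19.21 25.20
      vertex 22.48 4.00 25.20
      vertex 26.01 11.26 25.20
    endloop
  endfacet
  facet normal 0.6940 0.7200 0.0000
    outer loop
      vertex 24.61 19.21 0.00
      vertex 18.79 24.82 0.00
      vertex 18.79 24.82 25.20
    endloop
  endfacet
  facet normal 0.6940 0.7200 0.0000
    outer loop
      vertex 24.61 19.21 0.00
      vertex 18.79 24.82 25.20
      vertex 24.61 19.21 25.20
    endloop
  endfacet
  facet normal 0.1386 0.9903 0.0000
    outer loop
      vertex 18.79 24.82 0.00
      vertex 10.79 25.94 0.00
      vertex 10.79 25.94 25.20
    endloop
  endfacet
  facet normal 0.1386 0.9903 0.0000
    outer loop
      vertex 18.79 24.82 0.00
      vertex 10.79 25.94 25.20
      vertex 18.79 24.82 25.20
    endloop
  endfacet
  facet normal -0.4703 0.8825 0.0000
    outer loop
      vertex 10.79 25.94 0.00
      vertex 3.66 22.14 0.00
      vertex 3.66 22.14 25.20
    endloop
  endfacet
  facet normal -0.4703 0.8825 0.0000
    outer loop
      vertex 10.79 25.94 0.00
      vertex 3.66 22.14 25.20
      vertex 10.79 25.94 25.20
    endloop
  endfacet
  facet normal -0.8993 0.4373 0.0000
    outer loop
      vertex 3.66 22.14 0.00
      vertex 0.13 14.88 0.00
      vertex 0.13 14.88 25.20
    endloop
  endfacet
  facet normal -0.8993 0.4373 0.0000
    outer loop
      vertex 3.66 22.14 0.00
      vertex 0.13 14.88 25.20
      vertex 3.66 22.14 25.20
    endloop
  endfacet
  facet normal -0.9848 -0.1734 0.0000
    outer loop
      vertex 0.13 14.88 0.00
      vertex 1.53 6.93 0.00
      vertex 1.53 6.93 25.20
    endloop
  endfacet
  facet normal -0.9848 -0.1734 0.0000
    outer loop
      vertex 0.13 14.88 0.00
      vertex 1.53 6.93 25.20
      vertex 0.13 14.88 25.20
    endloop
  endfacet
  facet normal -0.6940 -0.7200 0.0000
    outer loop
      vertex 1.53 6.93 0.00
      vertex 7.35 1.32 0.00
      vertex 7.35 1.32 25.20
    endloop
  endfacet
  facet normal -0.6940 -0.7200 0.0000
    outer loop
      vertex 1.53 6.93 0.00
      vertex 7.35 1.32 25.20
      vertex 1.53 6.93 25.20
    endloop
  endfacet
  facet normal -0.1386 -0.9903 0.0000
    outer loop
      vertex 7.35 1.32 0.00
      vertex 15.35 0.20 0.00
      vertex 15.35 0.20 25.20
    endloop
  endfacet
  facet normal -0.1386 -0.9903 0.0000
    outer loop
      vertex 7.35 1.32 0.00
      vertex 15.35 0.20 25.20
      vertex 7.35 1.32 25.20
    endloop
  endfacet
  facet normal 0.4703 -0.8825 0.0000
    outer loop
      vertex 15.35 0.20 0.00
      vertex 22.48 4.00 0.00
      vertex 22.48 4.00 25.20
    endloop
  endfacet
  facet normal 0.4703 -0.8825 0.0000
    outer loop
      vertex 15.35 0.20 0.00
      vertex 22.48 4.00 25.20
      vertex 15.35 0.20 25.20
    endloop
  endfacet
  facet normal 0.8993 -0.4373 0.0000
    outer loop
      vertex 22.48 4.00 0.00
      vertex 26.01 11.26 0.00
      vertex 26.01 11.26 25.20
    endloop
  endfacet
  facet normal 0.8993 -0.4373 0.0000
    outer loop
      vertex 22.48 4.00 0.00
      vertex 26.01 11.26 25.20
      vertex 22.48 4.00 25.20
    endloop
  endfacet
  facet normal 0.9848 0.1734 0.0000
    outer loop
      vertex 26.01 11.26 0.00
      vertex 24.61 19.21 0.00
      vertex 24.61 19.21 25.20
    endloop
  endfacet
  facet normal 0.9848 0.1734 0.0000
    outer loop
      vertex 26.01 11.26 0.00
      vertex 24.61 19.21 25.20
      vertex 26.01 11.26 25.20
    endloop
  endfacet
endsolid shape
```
; perimeter-only toolpath
G21 ; units = mm
G90 ; absolute positioning
G28 ; home
; layer 1
G0 Z3.60
G0 X24.61 Y19.21
G1 X18.79 Y24.82
G1 X10.79 Y25.94
G1 X3.66 Y22.14
G1 X0.13 Y14.88
G1 X1.53 Y6.93
G1 X7.35 Y1.32
G1 X15.35 Y0.20
G1 X22.48 Y4.00
G1 X26.01 Y11.26
G1 X24.61 Y19.21
; layer 2
G0 Z7.20
G0 X24.61 Y19.21
G1 X18.79 Y24.82
G1 X10.79 Y25.94
G1 X3.66 Y22.14
G1 X0.13 Y14.88
G1 X1.53 Y6.93
G1 X7.35 Y1.32
G1 X15.35 Y0.20
G1 X22.48 Y4.00
G1 X26.01 Y11.26
G1 X24.61 Y19.21
; layer 3
G0 Z10.80
G0 X24.61 Y19.21
G1 X18.79 Y24.82
G1 X10.79 Y25.94
G1 X3.66 Y22.14
G1 X0.13 Y14.88
G1 X1.53 Y6.93
G1 X7.35 Y1.32
G1 X15.35 Y0.20
G1 X22.48 Y4.00
G1 X26.01 Y11.26
G1 X24.61 Y19.21
; layer 4
G0 Z14.40
G0 X24.61 Y19.21
G1 X18.79 Y24.82
G1 X10.79 Y25.94
G1 X3.66 Y22.14
G1 X0.13 Y14.88
G1 X1.53 Y6.93
G1 X7.35 Y1.32
G1 X15.35 Y0.20
G1 X22.48 Y4.00
G1 X26.01 Y11.26
G1 X24.61 Y19.21
; layer 5
G0 Z18.00
G0 X24.61 Y19.21
G1 X18.79 Y24.82
G1 X10.79 Y25.94
G1 X3.66 Y22.14
G1 X0.13 Y14.88
G1 X1.53 Y6.93
G1 X7.35 Y1.32
G1 X15.35 Y0.20
G1 X22.48 Y4.00
G1 X26.01 Y11.26
G1 X24.61 Y19.21
; layer 6
G0 Z21.60
G0 X24.61 Y19.21
G1 X18.79 Y24.82
G1 X10.79 Y25.94
G1 X3.66 Y22.14
G1 X0.13 Y14.88
G1 X1.53 Y6.93
G1 X7.35 Y1.32
G1 X15.35 Y0.20
G1 X22.48 Y4.00
G1 X26.01 Y11.26
G1 X24.61 Y19.21
; layer 7
G0 Z25.20
G0 X24.61 Y19.21
G1 X18.79 Y24.82
G1 X10.79 Y25.94
G1 X3.66 Y22.14
G1 X0.13 Y14.88
G1 X1.53 Y6.93
G1 X7.35 Y1.32
G1 X15.35 Y0.20
G1 X22.48 Y4.00
G1 X26.01 Y11.26
G1 X24.61 Y19.21
M2 ; end

The solid is a regular 10-sided prism (a cylinder approximated with 10 flat sides), circumscribed radius ≈ 13.1 mm, height ≈ 25.2 mm. Slicing at Δz = 3.60 mm — 7 equal slices spanning the solid's height, so layer i sits at z = i·h/7 — gives 7 non-empty perimeters. Each is a 10-segment closed polygon; G0 lifts to the layer z and rapids to the start vertex, then G1 traces the edges.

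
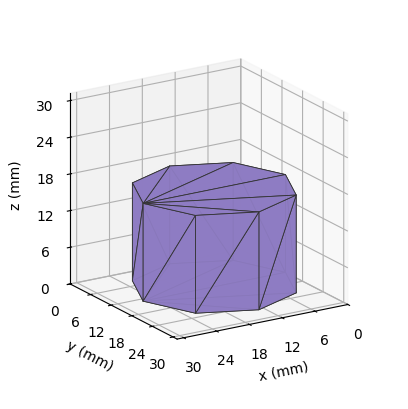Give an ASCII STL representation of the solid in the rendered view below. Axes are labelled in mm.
Reading the render: the shape is a regular 8-sided prism (a cylinder approximated with 8 flat sides), circumscribed radius ≈ 13 mm, height ≈ 16 mm (dimensions read to the nearest mm from the axis ticks). For the STL, each face is triangulated and given an outward normal.

solid part
  facet normal 0.0000 0.0000 -1.0000
    outer loop
      vertex 13.0 26.0 0.0
      vertex 22.2 22.2 0.0
      vertex 26.0 13.0 0.0
    endloop
  endfacet
  facet normal 0.0000 0.0000 -1.0000
    outer loop
      vertex 3.8 22.2 0.0
      vertex 13.0 26.0 0.0
      vertex 26.0 13.0 0.0
    endloop
  endfacet
  facet normal 0.0000 0.0000 -1.0000
    outer loop
      vertex 0.0 13.0 0.0
      vertex 3.8 22.2 0.0
      vertex 26.0 13.0 0.0
    endloop
  endfacet
  facet normal 0.0000 0.0000 -1.0000
    outer loop
      vertex 3.8 3.8 0.0
      vertex 0.0 13.0 0.0
      vertex 26.0 13.0 0.0
    endloop
  endfacet
  facet normal 0.0000 0.0000 -1.0000
    outer loop
      vertex 13.0 0.0 0.0
      vertex 3.8 3.8 0.0
      vertex 26.0 13.0 0.0
    endloop
  endfacet
  facet normal 0.0000 0.0000 -1.0000
    outer loop
      vertex 22.2 3.8 0.0
      vertex 13.0 0.0 0.0
      vertex 26.0 13.0 0.0
    endloop
  endfacet
  facet normal 0.0000 0.0000 1.0000
    outer loop
      vertex 26.0 13.0 16.0
      vertex 22.2 22.2 16.0
      vertex 13.0 26.0 16.0
    endloop
  endfacet
  facet normal 0.0000 0.0000 1.0000
    outer loop
      vertex 26.0 13.0 16.0
      vertex 13.0 26.0 16.0
      vertex 3.8 22.2 16.0
    endloop
  endfacet
  facet normal 0.0000 0.0000 1.0000
    outer loop
      vertex 26.0 13.0 16.0
      vertex 3.8 22.2 16.0
      vertex 0.0 13.0 16.0
    endloop
  endfacet
  facet normal 0.0000 0.0000 1.0000
    outer loop
      vertex 26.0 13.0 16.0
      vertex 0.0 13.0 16.0
      vertex 3.8 3.8 16.0
    endloop
  endfacet
  facet normal 0.0000 0.0000 1.0000
    outer loop
      vertex 26.0 13.0 16.0
      vertex 3.8 3.8 16.0
      vertex 13.0 0.0 16.0
    endloop
  endfacet
  facet normal 0.0000 0.0000 1.0000
    outer loop
      vertex 26.0 13.0 16.0
      vertex 13.0 0.0 16.0
      vertex 22.2 3.8 16.0
    endloop
  endfacet
  facet normal 0.9243 0.3818 0.0000
    outer loop
      vertex 26.0 13.0 0.0
      vertex 22.2 22.2 0.0
      vertex 22.2 22.2 16.0
    endloop
  endfacet
  facet normal 0.9243 0.3818 0.0000
    outer loop
      vertex 26.0 13.0 0.0
      vertex 22.2 22.2 16.0
      vertex 26.0 13.0 16.0
    endloop
  endfacet
  facet normal 0.3818 0.9243 0.0000
    outer loop
      vertex 22.2 22.2 0.0
      vertex 13.0 26.0 0.0
      vertex 13.0 26.0 16.0
    endloop
  endfacet
  facet normal 0.3818 0.9243 0.0000
    outer loop
      vertex 22.2 22.2 0.0
      vertex 13.0 26.0 16.0
      vertex 22.2 22.2 16.0
    endloop
  endfacet
  facet normal -0.3818 0.9243 0.0000
    outer loop
      vertex 13.0 26.0 0.0
      vertex 3.8 22.2 0.0
      vertex 3.8 22.2 16.0
    endloop
  endfacet
  facet normal -0.3818 0.9243 0.0000
    outer loop
      vertex 13.0 26.0 0.0
      vertex 3.8 22.2 16.0
      vertex 13.0 26.0 16.0
    endloop
  endfacet
  facet normal -0.9243 0.3818 0.0000
    outer loop
      vertex 3.8 22.2 0.0
      vertex 0.0 13.0 0.0
      vertex 0.0 13.0 16.0
    endloop
  endfacet
  facet normal -0.9243 0.3818 0.0000
    outer loop
      vertex 3.8 22.2 0.0
      vertex 0.0 13.0 16.0
      vertex 3.8 22.2 16.0
    endloop
  endfacet
  facet normal -0.9243 -0.3818 0.0000
    outer loop
      vertex 0.0 13.0 0.0
      vertex 3.8 3.8 0.0
      vertex 3.8 3.8 16.0
    endloop
  endfacet
  facet normal -0.9243 -0.3818 0.0000
    outer loop
      vertex 0.0 13.0 0.0
      vertex 3.8 3.8 16.0
      vertex 0.0 13.0 16.0
    endloop
  endfacet
  facet normal -0.3818 -0.9243 0.0000
    outer loop
      vertex 3.8 3.8 0.0
      vertex 13.0 0.0 0.0
      vertex 13.0 0.0 16.0
    endloop
  endfacet
  facet normal -0.3818 -0.9243 0.0000
    outer loop
      vertex 3.8 3.8 0.0
      vertex 13.0 0.0 16.0
      vertex 3.8 3.8 16.0
    endloop
  endfacet
  facet normal 0.3818 -0.9243 0.0000
    outer loop
      vertex 13.0 0.0 0.0
      vertex 22.2 3.8 0.0
      vertex 22.2 3.8 16.0
    endloop
  endfacet
  facet normal 0.3818 -0.9243 0.0000
    outer loop
      vertex 13.0 0.0 0.0
      vertex 22.2 3.8 16.0
      vertex 13.0 0.0 16.0
    endloop
  endfacet
  facet normal 0.9243 -0.3818 0.0000
    outer loop
      vertex 22.2 3.8 0.0
      vertex 26.0 13.0 0.0
      vertex 26.0 13.0 16.0
    endloop
  endfacet
  facet normal 0.9243 -0.3818 0.0000
    outer loop
      vertex 22.2 3.8 0.0
      vertex 26.0 13.0 16.0
      vertex 22.2 3.8 16.0
    endloop
  endfacet
endsolid part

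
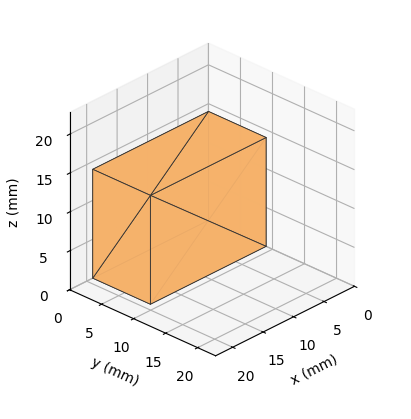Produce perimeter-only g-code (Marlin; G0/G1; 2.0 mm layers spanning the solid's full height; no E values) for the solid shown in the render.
Reading the render: the shape is a rectangular box, roughly 19 × 9 mm footprint and 14 mm tall (dimensions read to the nearest mm from the axis ticks). For the g-code, the solid's height is divided into equal slices at the stated Δz and each level perimeter traced with G1 moves after a G0 lift.

; perimeter-only toolpath
G21 ; units = mm
G90 ; absolute positioning
G28 ; home
; layer 1
G0 Z2.0
G0 X0.0 Y0.0
G1 X19.0 Y0.0
G1 X19.0 Y9.0
G1 X0.0 Y9.0
G1 X0.0 Y0.0
; layer 2
G0 Z4.0
G0 X0.0 Y0.0
G1 X19.0 Y0.0
G1 X19.0 Y9.0
G1 X0.0 Y9.0
G1 X0.0 Y0.0
; layer 3
G0 Z6.0
G0 X0.0 Y0.0
G1 X19.0 Y0.0
G1 X19.0 Y9.0
G1 X0.0 Y9.0
G1 X0.0 Y0.0
; layer 4
G0 Z8.0
G0 X0.0 Y0.0
G1 X19.0 Y0.0
G1 X19.0 Y9.0
G1 X0.0 Y9.0
G1 X0.0 Y0.0
; layer 5
G0 Z10.0
G0 X0.0 Y0.0
G1 X19.0 Y0.0
G1 X19.0 Y9.0
G1 X0.0 Y9.0
G1 X0.0 Y0.0
; layer 6
G0 Z12.0
G0 X0.0 Y0.0
G1 X19.0 Y0.0
G1 X19.0 Y9.0
G1 X0.0 Y9.0
G1 X0.0 Y0.0
; layer 7
G0 Z14.0
G0 X0.0 Y0.0
G1 X19.0 Y0.0
G1 X19.0 Y9.0
G1 X0.0 Y9.0
G1 X0.0 Y0.0
M2 ; end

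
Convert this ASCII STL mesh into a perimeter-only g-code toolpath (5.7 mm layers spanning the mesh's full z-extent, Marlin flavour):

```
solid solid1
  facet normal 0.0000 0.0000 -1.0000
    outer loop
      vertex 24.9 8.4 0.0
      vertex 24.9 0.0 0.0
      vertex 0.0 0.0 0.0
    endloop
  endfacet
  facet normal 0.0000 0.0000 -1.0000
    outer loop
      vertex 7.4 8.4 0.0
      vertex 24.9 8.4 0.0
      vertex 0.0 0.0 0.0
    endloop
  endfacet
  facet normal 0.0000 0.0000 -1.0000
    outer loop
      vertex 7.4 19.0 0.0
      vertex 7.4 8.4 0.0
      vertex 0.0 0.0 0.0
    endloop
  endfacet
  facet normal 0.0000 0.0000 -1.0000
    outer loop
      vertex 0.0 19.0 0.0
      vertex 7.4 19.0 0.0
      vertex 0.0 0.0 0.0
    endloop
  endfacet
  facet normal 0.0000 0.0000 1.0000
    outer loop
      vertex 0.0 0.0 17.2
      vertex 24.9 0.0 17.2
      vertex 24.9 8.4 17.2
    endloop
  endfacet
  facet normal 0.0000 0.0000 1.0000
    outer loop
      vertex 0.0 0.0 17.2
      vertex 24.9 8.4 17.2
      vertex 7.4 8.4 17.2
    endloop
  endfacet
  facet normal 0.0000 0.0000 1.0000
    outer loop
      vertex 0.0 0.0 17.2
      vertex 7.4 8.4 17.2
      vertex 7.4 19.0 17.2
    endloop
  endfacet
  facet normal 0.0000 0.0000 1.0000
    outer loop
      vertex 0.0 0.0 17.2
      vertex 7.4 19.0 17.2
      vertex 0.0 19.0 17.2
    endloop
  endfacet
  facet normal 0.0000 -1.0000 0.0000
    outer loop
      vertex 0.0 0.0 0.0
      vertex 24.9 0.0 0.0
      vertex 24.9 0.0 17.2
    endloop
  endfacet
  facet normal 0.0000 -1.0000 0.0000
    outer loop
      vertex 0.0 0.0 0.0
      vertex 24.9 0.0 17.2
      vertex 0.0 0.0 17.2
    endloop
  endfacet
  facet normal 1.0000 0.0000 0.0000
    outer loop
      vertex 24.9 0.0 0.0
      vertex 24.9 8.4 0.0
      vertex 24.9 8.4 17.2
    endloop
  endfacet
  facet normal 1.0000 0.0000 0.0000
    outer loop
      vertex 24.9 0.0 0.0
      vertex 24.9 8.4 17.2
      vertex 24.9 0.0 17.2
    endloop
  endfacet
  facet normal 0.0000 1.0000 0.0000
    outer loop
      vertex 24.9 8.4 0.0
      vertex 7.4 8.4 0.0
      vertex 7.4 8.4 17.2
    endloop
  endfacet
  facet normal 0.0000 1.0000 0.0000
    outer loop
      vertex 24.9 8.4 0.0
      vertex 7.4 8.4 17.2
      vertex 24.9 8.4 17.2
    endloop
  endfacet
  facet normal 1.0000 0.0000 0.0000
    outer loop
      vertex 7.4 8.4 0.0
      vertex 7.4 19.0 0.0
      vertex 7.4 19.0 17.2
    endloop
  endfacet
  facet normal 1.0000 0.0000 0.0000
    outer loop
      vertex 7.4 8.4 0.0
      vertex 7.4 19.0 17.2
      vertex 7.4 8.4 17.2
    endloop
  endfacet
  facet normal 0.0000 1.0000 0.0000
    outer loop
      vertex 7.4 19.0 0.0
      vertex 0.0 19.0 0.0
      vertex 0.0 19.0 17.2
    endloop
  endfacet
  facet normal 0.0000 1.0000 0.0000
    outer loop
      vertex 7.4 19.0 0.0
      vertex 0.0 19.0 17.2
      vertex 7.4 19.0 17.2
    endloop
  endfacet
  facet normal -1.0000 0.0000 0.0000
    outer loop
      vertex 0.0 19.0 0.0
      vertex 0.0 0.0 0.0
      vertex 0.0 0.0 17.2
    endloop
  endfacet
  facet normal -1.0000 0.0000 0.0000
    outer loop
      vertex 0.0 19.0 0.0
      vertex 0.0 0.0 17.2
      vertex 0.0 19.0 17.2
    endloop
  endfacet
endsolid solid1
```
; perimeter-only toolpath
G21 ; units = mm
G90 ; absolute positioning
G28 ; home
; layer 1
G0 Z5.7
G0 X0.0 Y0.0
G1 X24.9 Y0.0
G1 X24.9 Y8.4
G1 X7.4 Y8.4
G1 X7.4 Y19.0
G1 X0.0 Y19.0
G1 X0.0 Y0.0
; layer 2
G0 Z11.5
G0 X0.0 Y0.0
G1 X24.9 Y0.0
G1 X24.9 Y8.4
G1 X7.4 Y8.4
G1 X7.4 Y19.0
G1 X0.0 Y19.0
G1 X0.0 Y0.0
; layer 3
G0 Z17.2
G0 X0.0 Y0.0
G1 X24.9 Y0.0
G1 X24.9 Y8.4
G1 X7.4 Y8.4
G1 X7.4 Y19.0
G1 X0.0 Y19.0
G1 X0.0 Y0.0
M2 ; end

The solid is an L-shaped prism: outer 24.9 × 19 mm, arm thicknesses ≈ 8.4 mm (horizontal) and 7.4 mm (vertical), extruded 17.2 mm in z. Slicing at Δz = 5.7 mm — 3 equal slices spanning the solid's height, so layer i sits at z = i·h/3 — gives 3 non-empty perimeters. Each is a 6-segment closed polygon; G0 lifts to the layer z and rapids to the start vertex, then G1 traces the edges.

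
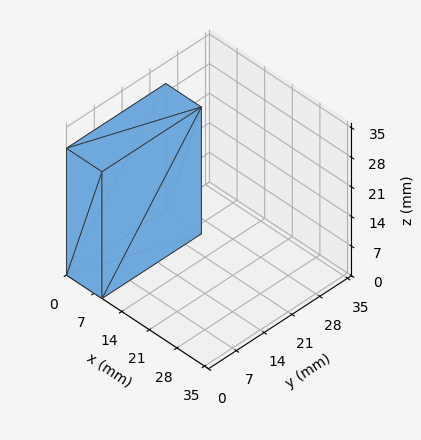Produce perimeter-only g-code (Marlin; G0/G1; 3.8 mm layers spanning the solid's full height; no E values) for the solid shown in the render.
Reading the render: the shape is a rectangular box, roughly 9 × 25 mm footprint and 30 mm tall (dimensions read to the nearest mm from the axis ticks). For the g-code, the solid's height is divided into equal slices at the stated Δz and each level perimeter traced with G1 moves after a G0 lift.

; perimeter-only toolpath
G21 ; units = mm
G90 ; absolute positioning
G28 ; home
; layer 1
G0 Z3.8
G0 X0.0 Y0.0
G1 X9.0 Y0.0
G1 X9.0 Y25.0
G1 X0.0 Y25.0
G1 X0.0 Y0.0
; layer 2
G0 Z7.5
G0 X0.0 Y0.0
G1 X9.0 Y0.0
G1 X9.0 Y25.0
G1 X0.0 Y25.0
G1 X0.0 Y0.0
; layer 3
G0 Z11.2
G0 X0.0 Y0.0
G1 X9.0 Y0.0
G1 X9.0 Y25.0
G1 X0.0 Y25.0
G1 X0.0 Y0.0
; layer 4
G0 Z15.0
G0 X0.0 Y0.0
G1 X9.0 Y0.0
G1 X9.0 Y25.0
G1 X0.0 Y25.0
G1 X0.0 Y0.0
; layer 5
G0 Z18.8
G0 X0.0 Y0.0
G1 X9.0 Y0.0
G1 X9.0 Y25.0
G1 X0.0 Y25.0
G1 X0.0 Y0.0
; layer 6
G0 Z22.5
G0 X0.0 Y0.0
G1 X9.0 Y0.0
G1 X9.0 Y25.0
G1 X0.0 Y25.0
G1 X0.0 Y0.0
; layer 7
G0 Z26.2
G0 X0.0 Y0.0
G1 X9.0 Y0.0
G1 X9.0 Y25.0
G1 X0.0 Y25.0
G1 X0.0 Y0.0
; layer 8
G0 Z30.0
G0 X0.0 Y0.0
G1 X9.0 Y0.0
G1 X9.0 Y25.0
G1 X0.0 Y25.0
G1 X0.0 Y0.0
M2 ; end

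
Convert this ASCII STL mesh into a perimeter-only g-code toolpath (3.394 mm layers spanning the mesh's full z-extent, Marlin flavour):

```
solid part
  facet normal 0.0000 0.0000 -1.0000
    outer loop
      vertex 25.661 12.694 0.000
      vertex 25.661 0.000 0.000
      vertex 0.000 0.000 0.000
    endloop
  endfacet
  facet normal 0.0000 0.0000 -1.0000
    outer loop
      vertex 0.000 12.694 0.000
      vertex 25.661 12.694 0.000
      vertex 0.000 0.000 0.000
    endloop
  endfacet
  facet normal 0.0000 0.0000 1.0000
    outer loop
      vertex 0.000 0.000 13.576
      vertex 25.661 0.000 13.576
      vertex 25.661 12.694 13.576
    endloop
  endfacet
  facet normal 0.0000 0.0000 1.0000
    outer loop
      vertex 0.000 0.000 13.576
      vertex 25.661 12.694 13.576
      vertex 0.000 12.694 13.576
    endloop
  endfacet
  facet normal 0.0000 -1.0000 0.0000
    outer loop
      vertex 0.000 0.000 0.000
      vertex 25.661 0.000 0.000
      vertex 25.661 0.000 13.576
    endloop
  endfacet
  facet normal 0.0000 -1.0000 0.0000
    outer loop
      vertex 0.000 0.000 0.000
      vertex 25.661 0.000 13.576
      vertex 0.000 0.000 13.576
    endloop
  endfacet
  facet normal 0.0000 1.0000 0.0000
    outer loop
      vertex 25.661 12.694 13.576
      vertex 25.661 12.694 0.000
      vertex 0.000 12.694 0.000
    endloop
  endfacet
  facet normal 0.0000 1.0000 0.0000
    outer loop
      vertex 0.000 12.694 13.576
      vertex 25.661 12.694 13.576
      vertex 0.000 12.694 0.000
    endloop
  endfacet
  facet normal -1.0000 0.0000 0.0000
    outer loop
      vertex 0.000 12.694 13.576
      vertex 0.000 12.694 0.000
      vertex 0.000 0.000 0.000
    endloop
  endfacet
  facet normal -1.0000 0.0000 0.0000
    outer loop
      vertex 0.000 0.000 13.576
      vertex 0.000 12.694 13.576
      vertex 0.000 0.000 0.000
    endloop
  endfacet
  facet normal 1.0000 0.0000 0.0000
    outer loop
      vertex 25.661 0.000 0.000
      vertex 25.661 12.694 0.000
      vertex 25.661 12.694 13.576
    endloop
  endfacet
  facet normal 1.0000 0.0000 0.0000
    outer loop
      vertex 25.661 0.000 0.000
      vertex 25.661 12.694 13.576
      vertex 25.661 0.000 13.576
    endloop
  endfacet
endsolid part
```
; perimeter-only toolpath
G21 ; units = mm
G90 ; absolute positioning
G28 ; home
; layer 1
G0 Z3.394
G0 X0.000 Y0.000
G1 X25.661 Y0.000
G1 X25.661 Y12.694
G1 X0.000 Y12.694
G1 X0.000 Y0.000
; layer 2
G0 Z6.788
G0 X0.000 Y0.000
G1 X25.661 Y0.000
G1 X25.661 Y12.694
G1 X0.000 Y12.694
G1 X0.000 Y0.000
; layer 3
G0 Z10.182
G0 X0.000 Y0.000
G1 X25.661 Y0.000
G1 X25.661 Y12.694
G1 X0.000 Y12.694
G1 X0.000 Y0.000
; layer 4
G0 Z13.576
G0 X0.000 Y0.000
G1 X25.661 Y0.000
G1 X25.661 Y12.694
G1 X0.000 Y12.694
G1 X0.000 Y0.000
M2 ; end

The solid is a rectangular box, roughly 25.7 × 12.7 mm footprint and 13.6 mm tall. Slicing at Δz = 3.394 mm — 4 equal slices spanning the solid's height, so layer i sits at z = i·h/4 — gives 4 non-empty perimeters. Each is a 4-segment closed polygon; G0 lifts to the layer z and rapids to the start vertex, then G1 traces the edges.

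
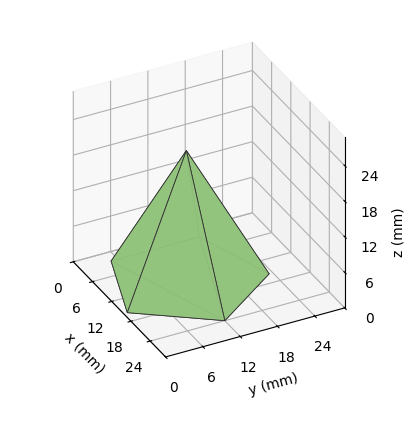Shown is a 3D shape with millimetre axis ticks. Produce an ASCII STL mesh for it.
Reading the render: the shape is a regular 5-sided pyramid, base circumscribed radius ≈ 12 mm, apex at z ≈ 22 mm (dimensions read to the nearest mm from the axis ticks). For the STL, each face is triangulated and given an outward normal.

solid part
  facet normal 0.0000 0.0000 -1.0000
    outer loop
      vertex 2.3 19.1 0.0
      vertex 15.7 23.4 0.0
      vertex 24.0 12.0 0.0
    endloop
  endfacet
  facet normal 0.0000 0.0000 -1.0000
    outer loop
      vertex 2.3 4.9 0.0
      vertex 2.3 19.1 0.0
      vertex 24.0 12.0 0.0
    endloop
  endfacet
  facet normal 0.0000 0.0000 -1.0000
    outer loop
      vertex 15.7 0.6 0.0
      vertex 2.3 4.9 0.0
      vertex 24.0 12.0 0.0
    endloop
  endfacet
  facet normal 0.7397 0.5386 0.4035
    outer loop
      vertex 24.0 12.0 0.0
      vertex 15.7 23.4 0.0
      vertex 12.0 12.0 22.0
    endloop
  endfacet
  facet normal -0.2795 0.8709 0.4043
    outer loop
      vertex 15.7 23.4 0.0
      vertex 2.3 19.1 0.0
      vertex 12.0 12.0 22.0
    endloop
  endfacet
  facet normal -0.9150 0.0000 0.4034
    outer loop
      vertex 2.3 19.1 0.0
      vertex 2.3 4.9 0.0
      vertex 12.0 12.0 22.0
    endloop
  endfacet
  facet normal -0.2795 -0.8709 0.4043
    outer loop
      vertex 2.3 4.9 0.0
      vertex 15.7 0.6 0.0
      vertex 12.0 12.0 22.0
    endloop
  endfacet
  facet normal 0.7397 -0.5386 0.4035
    outer loop
      vertex 15.7 0.6 0.0
      vertex 24.0 12.0 0.0
      vertex 12.0 12.0 22.0
    endloop
  endfacet
endsolid part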